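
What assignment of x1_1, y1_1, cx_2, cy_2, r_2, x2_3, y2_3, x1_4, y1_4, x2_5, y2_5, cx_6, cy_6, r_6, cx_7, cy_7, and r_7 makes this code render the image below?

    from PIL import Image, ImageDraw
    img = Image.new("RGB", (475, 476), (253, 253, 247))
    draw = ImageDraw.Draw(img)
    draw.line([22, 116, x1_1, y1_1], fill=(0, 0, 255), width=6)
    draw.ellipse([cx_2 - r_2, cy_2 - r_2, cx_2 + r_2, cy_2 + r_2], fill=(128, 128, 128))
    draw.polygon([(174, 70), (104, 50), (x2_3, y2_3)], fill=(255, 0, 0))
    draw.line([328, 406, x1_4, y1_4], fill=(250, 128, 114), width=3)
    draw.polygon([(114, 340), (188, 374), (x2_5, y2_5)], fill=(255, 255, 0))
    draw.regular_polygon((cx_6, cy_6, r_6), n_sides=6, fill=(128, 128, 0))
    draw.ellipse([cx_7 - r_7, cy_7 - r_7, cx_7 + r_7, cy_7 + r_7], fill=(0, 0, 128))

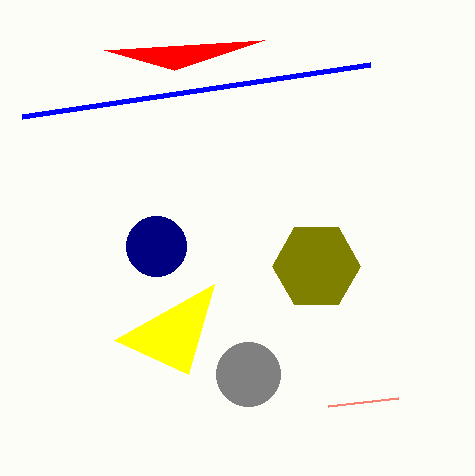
x1_1 = 370
y1_1 = 64
cx_2 = 248
cy_2 = 374
r_2 = 32
x2_3 = 264
y2_3 = 40
x1_4 = 398
y1_4 = 398
x2_5 = 214
y2_5 = 284
cx_6 = 316
cy_6 = 266
r_6 = 44
cx_7 = 156
cy_7 = 246
r_7 = 30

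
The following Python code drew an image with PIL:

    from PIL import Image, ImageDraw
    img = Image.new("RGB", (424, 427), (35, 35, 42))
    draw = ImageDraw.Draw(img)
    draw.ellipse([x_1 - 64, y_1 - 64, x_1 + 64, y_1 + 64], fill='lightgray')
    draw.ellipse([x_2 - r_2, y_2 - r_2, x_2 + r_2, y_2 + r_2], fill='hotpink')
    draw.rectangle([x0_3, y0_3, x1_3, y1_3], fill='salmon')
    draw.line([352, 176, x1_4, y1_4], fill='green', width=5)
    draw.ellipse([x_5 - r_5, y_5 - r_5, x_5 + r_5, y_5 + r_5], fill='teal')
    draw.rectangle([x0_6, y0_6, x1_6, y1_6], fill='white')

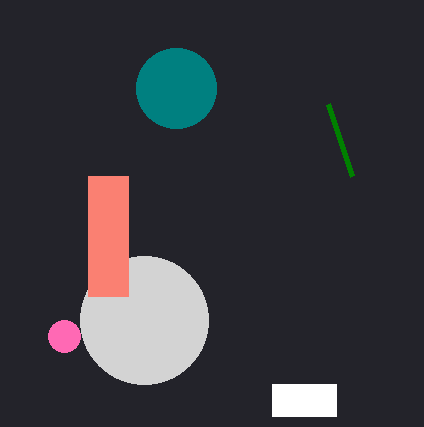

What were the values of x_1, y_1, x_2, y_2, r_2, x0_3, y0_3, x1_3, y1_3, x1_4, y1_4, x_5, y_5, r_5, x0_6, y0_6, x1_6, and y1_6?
x_1 = 144; y_1 = 320; x_2 = 64; y_2 = 336; r_2 = 16; x0_3 = 88; y0_3 = 176; x1_3 = 128; y1_3 = 296; x1_4 = 328; y1_4 = 104; x_5 = 176; y_5 = 88; r_5 = 40; x0_6 = 272; y0_6 = 384; x1_6 = 336; y1_6 = 416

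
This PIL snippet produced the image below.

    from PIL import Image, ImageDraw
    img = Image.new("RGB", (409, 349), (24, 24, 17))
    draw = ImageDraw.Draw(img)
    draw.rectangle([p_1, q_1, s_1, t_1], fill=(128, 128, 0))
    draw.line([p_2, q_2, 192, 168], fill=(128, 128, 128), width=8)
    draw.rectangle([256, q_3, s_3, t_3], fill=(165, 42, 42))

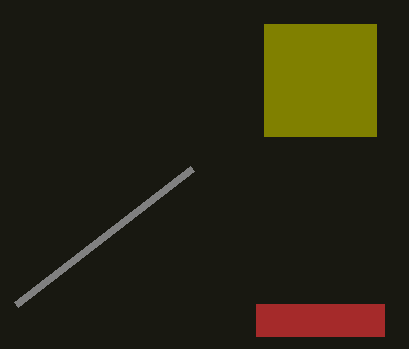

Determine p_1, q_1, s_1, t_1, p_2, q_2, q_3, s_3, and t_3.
p_1 = 264; q_1 = 24; s_1 = 376; t_1 = 136; p_2 = 16; q_2 = 304; q_3 = 304; s_3 = 384; t_3 = 336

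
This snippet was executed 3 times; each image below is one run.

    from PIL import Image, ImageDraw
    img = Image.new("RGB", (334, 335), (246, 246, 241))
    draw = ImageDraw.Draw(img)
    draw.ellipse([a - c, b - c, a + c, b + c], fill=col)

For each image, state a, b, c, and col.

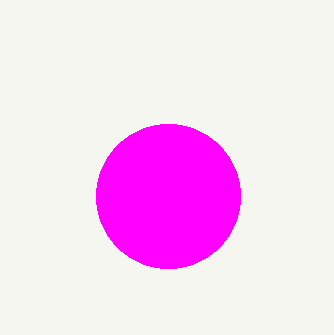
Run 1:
a = 168, b = 196, c = 72, col = 'magenta'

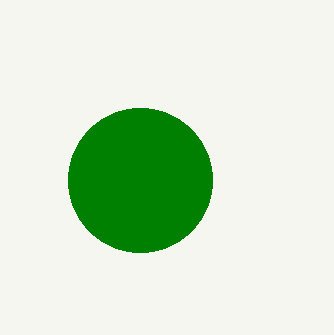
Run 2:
a = 140; b = 180; c = 72; col = 'green'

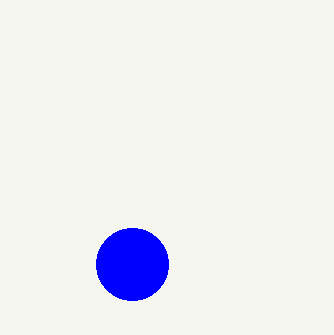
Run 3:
a = 132
b = 264
c = 36
col = 'blue'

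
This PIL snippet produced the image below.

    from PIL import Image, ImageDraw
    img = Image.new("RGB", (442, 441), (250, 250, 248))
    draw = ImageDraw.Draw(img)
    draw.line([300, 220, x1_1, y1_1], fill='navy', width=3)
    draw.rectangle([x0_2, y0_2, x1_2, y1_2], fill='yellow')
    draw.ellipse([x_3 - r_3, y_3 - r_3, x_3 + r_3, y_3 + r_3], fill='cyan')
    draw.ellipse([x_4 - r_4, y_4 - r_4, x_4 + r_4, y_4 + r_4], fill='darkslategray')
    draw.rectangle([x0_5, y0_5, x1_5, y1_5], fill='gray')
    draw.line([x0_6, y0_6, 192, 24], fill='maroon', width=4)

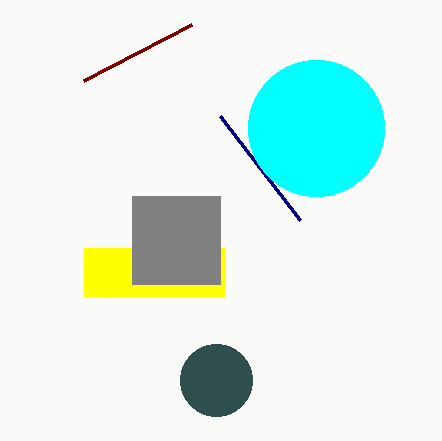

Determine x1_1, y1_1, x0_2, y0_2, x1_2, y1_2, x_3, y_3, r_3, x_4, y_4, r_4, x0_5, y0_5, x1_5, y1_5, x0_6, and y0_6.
x1_1 = 220, y1_1 = 116, x0_2 = 84, y0_2 = 248, x1_2 = 224, y1_2 = 296, x_3 = 316, y_3 = 128, r_3 = 68, x_4 = 216, y_4 = 380, r_4 = 36, x0_5 = 132, y0_5 = 196, x1_5 = 220, y1_5 = 284, x0_6 = 84, y0_6 = 80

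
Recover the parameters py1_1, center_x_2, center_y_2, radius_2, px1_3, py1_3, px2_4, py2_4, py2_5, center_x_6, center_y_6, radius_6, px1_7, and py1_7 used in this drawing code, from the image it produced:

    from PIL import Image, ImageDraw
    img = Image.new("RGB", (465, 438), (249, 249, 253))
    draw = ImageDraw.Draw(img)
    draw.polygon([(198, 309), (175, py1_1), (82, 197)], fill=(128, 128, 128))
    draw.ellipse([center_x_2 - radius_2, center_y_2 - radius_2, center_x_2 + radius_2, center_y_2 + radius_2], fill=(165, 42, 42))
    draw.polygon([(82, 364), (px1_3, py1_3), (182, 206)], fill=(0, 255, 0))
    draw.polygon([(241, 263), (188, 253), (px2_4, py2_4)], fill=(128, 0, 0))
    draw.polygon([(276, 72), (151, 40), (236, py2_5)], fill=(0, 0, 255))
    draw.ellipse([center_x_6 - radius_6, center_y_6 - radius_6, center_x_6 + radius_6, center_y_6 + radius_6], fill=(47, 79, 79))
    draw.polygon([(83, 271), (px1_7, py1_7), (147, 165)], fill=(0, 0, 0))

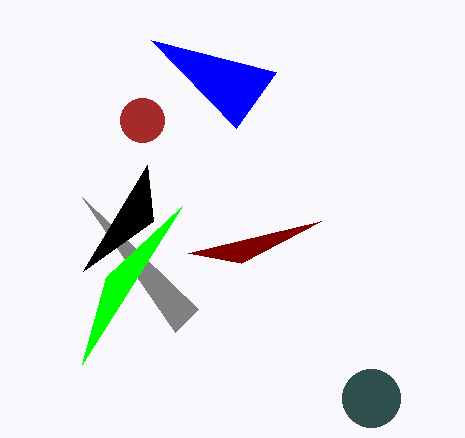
py1_1 = 332; center_x_2 = 142; center_y_2 = 120; radius_2 = 22; px1_3 = 106; py1_3 = 277; px2_4 = 321; py2_4 = 221; py2_5 = 128; center_x_6 = 371; center_y_6 = 398; radius_6 = 29; px1_7 = 153; py1_7 = 221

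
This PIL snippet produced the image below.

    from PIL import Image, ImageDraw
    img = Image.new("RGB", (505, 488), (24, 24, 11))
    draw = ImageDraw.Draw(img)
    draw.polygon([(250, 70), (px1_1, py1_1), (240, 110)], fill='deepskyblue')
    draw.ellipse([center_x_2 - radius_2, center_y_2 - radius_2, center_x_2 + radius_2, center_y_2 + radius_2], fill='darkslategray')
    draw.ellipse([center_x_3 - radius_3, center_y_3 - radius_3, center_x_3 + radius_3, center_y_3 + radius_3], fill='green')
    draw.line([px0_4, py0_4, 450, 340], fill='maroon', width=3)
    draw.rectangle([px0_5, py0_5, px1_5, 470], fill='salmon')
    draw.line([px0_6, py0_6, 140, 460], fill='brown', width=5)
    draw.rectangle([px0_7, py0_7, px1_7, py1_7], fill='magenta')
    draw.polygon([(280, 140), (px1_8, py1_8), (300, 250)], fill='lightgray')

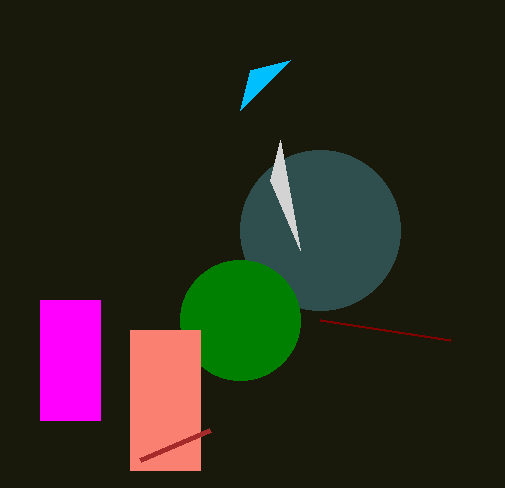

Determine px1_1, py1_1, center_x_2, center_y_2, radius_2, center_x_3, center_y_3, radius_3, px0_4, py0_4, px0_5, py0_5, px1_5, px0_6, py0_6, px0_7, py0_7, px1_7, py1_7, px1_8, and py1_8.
px1_1 = 290; py1_1 = 60; center_x_2 = 320; center_y_2 = 230; radius_2 = 80; center_x_3 = 240; center_y_3 = 320; radius_3 = 60; px0_4 = 320; py0_4 = 320; px0_5 = 130; py0_5 = 330; px1_5 = 200; px0_6 = 210; py0_6 = 430; px0_7 = 40; py0_7 = 300; px1_7 = 100; py1_7 = 420; px1_8 = 270; py1_8 = 180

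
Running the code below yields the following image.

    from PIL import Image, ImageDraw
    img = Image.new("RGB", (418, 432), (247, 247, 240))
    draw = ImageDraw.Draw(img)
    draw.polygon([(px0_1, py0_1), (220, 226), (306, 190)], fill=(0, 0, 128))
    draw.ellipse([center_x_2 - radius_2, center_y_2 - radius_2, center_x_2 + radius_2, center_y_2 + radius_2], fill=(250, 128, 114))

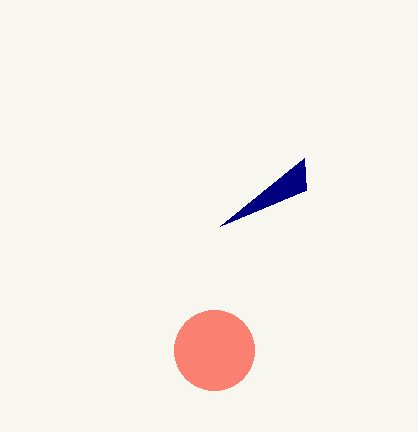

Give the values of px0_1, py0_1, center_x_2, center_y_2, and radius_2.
px0_1 = 304
py0_1 = 158
center_x_2 = 214
center_y_2 = 350
radius_2 = 40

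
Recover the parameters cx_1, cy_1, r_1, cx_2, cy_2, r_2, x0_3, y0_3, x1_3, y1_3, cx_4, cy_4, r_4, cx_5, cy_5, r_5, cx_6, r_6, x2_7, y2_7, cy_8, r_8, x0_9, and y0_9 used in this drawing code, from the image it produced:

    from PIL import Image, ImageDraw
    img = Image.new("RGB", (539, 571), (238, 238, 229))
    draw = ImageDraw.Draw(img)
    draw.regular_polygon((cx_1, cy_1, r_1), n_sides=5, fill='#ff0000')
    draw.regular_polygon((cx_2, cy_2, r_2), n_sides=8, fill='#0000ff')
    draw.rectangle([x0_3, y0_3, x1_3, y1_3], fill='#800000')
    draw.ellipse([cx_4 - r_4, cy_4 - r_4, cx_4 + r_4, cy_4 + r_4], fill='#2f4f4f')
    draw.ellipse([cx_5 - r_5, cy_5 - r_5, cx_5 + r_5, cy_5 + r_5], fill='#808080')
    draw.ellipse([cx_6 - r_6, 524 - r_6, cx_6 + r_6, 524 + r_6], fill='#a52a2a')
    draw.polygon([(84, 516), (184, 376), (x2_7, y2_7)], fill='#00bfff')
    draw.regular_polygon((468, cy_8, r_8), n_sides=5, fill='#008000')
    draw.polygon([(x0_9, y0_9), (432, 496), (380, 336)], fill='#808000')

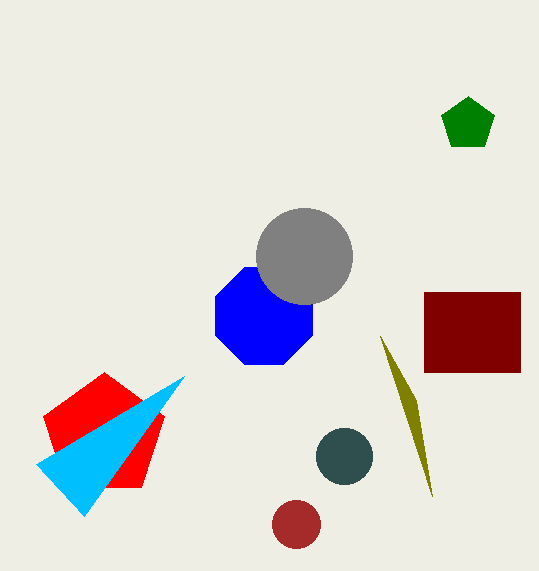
cx_1 = 104
cy_1 = 436
r_1 = 64
cx_2 = 264
cy_2 = 316
r_2 = 52
x0_3 = 424
y0_3 = 292
x1_3 = 520
y1_3 = 372
cx_4 = 344
cy_4 = 456
r_4 = 28
cx_5 = 304
cy_5 = 256
r_5 = 48
cx_6 = 296
r_6 = 24
x2_7 = 36
y2_7 = 464
cy_8 = 124
r_8 = 28
x0_9 = 416
y0_9 = 400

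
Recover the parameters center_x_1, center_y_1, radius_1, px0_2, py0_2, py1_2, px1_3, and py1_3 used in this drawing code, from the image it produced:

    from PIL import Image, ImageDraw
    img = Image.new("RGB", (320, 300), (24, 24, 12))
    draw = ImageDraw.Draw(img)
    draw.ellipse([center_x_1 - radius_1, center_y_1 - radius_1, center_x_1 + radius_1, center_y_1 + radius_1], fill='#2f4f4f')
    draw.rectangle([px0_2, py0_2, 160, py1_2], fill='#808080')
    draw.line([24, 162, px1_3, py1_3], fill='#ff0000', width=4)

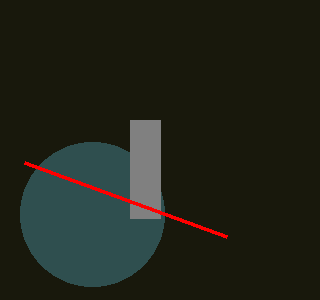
center_x_1 = 92, center_y_1 = 214, radius_1 = 72, px0_2 = 130, py0_2 = 120, py1_2 = 218, px1_3 = 226, py1_3 = 236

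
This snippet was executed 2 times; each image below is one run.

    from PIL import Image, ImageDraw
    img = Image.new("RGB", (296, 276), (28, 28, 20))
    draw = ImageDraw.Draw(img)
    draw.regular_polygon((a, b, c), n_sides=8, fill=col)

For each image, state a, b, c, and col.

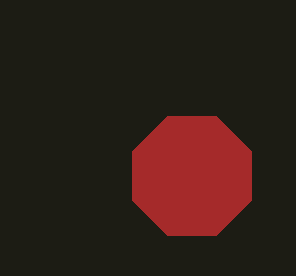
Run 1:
a = 192
b = 176
c = 64
col = 'brown'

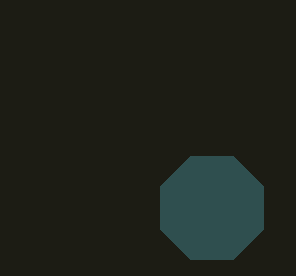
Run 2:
a = 212
b = 208
c = 56
col = 'darkslategray'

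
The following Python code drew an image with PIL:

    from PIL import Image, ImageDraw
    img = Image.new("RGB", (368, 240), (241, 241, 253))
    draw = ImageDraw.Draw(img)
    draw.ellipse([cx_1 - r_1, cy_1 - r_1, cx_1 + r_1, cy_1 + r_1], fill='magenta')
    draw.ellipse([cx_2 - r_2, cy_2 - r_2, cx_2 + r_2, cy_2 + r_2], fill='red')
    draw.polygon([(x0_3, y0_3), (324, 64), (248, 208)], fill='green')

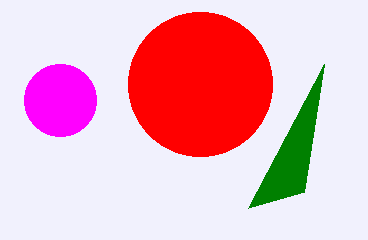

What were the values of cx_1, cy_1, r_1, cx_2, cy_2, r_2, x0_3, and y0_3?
cx_1 = 60, cy_1 = 100, r_1 = 36, cx_2 = 200, cy_2 = 84, r_2 = 72, x0_3 = 304, y0_3 = 192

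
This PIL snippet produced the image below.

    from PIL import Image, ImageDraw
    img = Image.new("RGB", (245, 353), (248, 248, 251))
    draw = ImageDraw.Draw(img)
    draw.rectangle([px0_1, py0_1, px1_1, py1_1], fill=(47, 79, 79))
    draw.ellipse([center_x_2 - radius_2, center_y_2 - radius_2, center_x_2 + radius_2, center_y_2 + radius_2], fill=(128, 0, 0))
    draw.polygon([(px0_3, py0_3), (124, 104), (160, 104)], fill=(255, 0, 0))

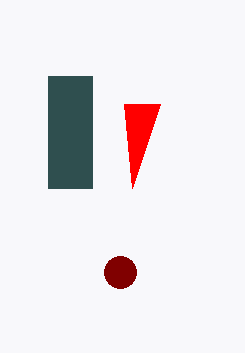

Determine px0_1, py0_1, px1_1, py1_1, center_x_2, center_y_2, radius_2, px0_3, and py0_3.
px0_1 = 48; py0_1 = 76; px1_1 = 92; py1_1 = 188; center_x_2 = 120; center_y_2 = 272; radius_2 = 16; px0_3 = 132; py0_3 = 188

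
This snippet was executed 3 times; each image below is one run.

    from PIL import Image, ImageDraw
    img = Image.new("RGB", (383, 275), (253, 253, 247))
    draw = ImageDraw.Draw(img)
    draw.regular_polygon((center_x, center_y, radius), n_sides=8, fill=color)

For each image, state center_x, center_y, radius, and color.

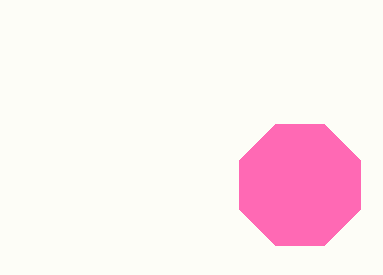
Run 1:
center_x = 300; center_y = 185; radius = 65; color = 'hotpink'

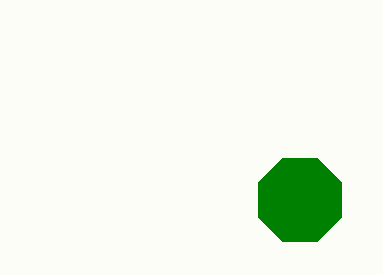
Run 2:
center_x = 300; center_y = 200; radius = 45; color = 'green'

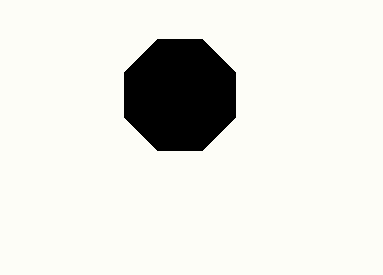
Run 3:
center_x = 180, center_y = 95, radius = 60, color = 'black'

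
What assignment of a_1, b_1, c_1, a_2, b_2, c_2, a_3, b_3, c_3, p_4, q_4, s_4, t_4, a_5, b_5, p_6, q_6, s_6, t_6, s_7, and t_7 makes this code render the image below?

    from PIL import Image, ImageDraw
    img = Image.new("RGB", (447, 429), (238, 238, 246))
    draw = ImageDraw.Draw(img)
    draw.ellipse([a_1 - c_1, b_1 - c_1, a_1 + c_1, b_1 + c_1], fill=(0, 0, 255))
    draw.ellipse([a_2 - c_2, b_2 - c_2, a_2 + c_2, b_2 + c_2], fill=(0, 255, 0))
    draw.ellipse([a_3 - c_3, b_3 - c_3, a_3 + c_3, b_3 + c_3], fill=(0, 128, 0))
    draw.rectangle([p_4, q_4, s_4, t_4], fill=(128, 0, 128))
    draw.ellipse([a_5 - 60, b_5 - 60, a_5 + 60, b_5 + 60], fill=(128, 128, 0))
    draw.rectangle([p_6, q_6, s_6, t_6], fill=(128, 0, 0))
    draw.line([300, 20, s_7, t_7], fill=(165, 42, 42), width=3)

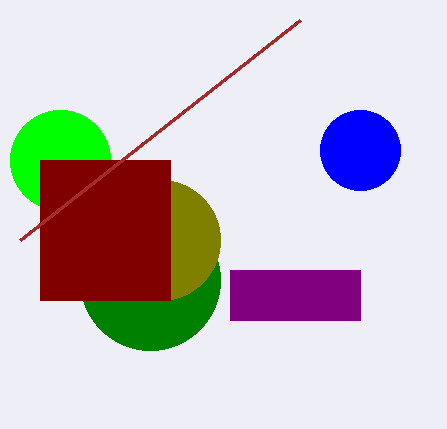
a_1 = 360, b_1 = 150, c_1 = 40, a_2 = 60, b_2 = 160, c_2 = 50, a_3 = 150, b_3 = 280, c_3 = 70, p_4 = 230, q_4 = 270, s_4 = 360, t_4 = 320, a_5 = 160, b_5 = 240, p_6 = 40, q_6 = 160, s_6 = 170, t_6 = 300, s_7 = 20, t_7 = 240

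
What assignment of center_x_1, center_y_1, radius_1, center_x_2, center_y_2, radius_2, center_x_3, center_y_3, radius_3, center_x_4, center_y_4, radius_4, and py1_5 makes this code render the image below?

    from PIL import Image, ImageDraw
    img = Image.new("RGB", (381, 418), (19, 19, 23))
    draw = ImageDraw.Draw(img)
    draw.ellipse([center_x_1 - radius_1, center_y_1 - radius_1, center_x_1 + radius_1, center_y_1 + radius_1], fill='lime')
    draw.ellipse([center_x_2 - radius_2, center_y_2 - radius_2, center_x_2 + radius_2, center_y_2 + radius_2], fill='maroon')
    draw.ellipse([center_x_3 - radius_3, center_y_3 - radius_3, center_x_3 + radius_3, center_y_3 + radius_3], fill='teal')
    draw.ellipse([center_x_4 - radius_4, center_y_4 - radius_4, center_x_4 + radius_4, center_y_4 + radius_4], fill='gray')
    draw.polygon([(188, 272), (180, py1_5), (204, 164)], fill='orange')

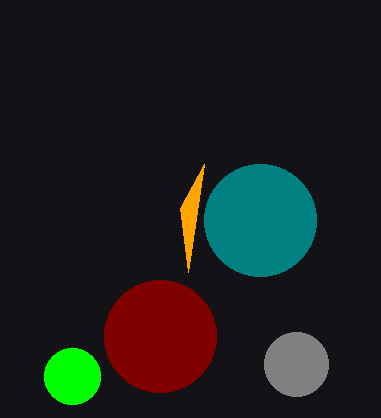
center_x_1 = 72; center_y_1 = 376; radius_1 = 28; center_x_2 = 160; center_y_2 = 336; radius_2 = 56; center_x_3 = 260; center_y_3 = 220; radius_3 = 56; center_x_4 = 296; center_y_4 = 364; radius_4 = 32; py1_5 = 208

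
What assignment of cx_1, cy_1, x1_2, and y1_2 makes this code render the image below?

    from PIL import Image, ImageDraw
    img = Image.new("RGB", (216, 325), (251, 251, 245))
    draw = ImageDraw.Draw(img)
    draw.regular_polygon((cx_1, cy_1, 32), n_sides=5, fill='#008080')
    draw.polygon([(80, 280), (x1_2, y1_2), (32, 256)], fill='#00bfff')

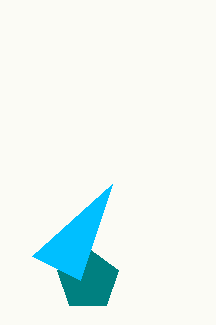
cx_1 = 88
cy_1 = 280
x1_2 = 112
y1_2 = 184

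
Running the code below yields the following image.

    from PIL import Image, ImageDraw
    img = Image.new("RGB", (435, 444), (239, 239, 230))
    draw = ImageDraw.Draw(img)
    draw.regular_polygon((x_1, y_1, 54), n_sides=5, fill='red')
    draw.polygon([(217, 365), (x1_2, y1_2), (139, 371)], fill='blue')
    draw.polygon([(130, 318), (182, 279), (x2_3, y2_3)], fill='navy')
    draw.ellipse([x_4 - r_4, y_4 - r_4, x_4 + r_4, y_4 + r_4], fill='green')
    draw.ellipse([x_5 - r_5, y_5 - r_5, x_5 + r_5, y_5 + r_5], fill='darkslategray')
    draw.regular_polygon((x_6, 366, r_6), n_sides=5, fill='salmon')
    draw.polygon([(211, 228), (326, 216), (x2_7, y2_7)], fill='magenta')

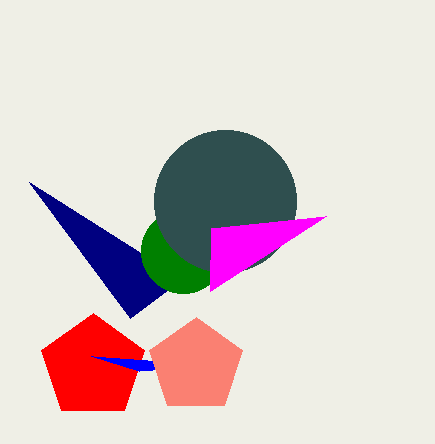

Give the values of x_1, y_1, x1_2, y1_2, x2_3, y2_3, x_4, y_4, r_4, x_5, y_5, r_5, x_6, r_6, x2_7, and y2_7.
x_1 = 93
y_1 = 367
x1_2 = 91
y1_2 = 356
x2_3 = 29
y2_3 = 182
x_4 = 183
y_4 = 251
r_4 = 42
x_5 = 225
y_5 = 201
r_5 = 71
x_6 = 196
r_6 = 49
x2_7 = 210
y2_7 = 291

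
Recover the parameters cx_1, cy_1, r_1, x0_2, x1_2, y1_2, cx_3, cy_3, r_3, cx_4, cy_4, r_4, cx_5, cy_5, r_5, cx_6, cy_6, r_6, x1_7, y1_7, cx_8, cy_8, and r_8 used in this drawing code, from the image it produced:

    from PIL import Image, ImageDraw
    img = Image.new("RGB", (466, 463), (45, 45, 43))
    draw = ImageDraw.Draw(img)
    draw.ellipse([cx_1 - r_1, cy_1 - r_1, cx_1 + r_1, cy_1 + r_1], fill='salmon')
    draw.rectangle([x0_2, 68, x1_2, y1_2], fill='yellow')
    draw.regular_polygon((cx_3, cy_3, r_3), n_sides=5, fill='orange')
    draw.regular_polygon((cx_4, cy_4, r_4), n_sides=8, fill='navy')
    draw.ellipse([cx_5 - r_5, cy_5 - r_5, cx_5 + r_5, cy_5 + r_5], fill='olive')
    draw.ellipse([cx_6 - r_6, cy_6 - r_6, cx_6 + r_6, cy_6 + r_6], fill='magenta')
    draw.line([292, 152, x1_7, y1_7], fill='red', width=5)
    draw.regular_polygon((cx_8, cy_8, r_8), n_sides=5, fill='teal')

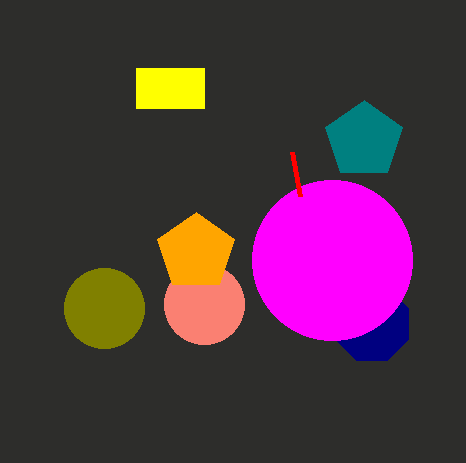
cx_1 = 204
cy_1 = 304
r_1 = 40
x0_2 = 136
x1_2 = 204
y1_2 = 108
cx_3 = 196
cy_3 = 252
r_3 = 40
cx_4 = 372
cy_4 = 324
r_4 = 40
cx_5 = 104
cy_5 = 308
r_5 = 40
cx_6 = 332
cy_6 = 260
r_6 = 80
x1_7 = 300
y1_7 = 196
cx_8 = 364
cy_8 = 140
r_8 = 40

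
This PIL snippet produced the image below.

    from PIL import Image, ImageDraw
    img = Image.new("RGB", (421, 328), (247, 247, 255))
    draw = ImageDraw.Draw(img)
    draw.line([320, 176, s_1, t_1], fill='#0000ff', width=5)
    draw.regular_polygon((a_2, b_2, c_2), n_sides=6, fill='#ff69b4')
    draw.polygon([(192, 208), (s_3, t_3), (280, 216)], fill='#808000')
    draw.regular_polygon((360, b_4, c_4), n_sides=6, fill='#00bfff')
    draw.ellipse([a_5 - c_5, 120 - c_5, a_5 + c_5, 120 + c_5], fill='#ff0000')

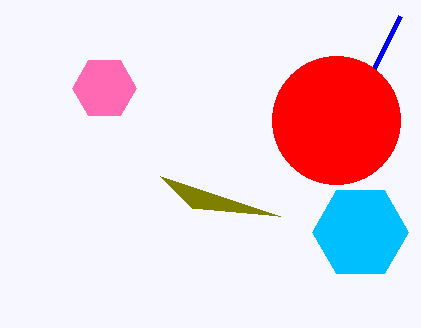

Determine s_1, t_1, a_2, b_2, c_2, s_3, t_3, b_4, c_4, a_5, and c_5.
s_1 = 400
t_1 = 16
a_2 = 104
b_2 = 88
c_2 = 32
s_3 = 160
t_3 = 176
b_4 = 232
c_4 = 48
a_5 = 336
c_5 = 64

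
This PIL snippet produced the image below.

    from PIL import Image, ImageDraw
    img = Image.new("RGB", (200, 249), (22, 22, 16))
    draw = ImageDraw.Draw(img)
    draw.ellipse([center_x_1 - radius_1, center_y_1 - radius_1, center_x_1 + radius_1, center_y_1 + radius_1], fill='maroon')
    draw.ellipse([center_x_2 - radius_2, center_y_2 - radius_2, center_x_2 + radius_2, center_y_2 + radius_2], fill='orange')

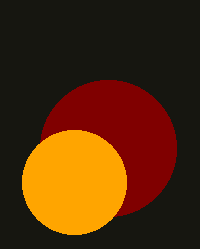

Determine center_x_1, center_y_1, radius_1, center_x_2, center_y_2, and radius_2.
center_x_1 = 108
center_y_1 = 148
radius_1 = 68
center_x_2 = 74
center_y_2 = 182
radius_2 = 52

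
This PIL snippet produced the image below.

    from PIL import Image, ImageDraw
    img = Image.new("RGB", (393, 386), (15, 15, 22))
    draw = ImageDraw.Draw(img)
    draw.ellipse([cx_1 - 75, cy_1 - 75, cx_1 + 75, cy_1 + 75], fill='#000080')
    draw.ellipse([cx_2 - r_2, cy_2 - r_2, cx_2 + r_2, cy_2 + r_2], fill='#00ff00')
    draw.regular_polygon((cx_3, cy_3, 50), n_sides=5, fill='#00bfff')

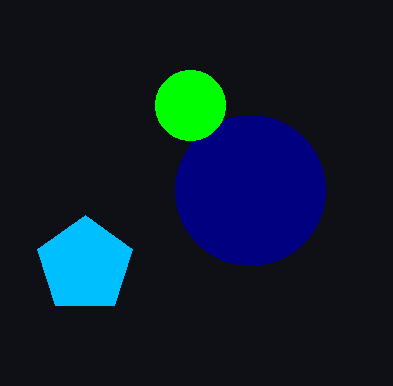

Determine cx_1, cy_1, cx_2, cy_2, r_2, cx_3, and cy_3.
cx_1 = 250
cy_1 = 190
cx_2 = 190
cy_2 = 105
r_2 = 35
cx_3 = 85
cy_3 = 265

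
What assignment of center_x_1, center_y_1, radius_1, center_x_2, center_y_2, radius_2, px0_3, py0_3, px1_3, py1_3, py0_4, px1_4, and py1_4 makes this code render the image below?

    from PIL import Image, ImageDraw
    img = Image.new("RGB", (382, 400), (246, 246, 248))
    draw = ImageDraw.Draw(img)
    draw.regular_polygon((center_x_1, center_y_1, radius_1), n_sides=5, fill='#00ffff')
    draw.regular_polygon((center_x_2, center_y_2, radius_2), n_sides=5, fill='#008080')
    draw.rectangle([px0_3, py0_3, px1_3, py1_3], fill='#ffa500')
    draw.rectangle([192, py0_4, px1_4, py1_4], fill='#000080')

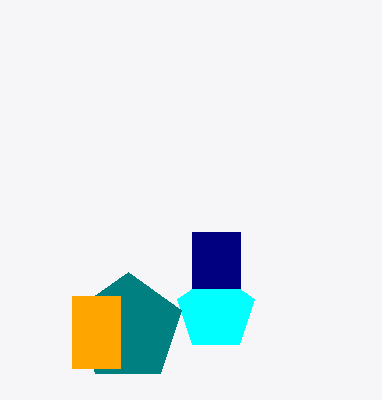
center_x_1 = 216
center_y_1 = 312
radius_1 = 40
center_x_2 = 128
center_y_2 = 328
radius_2 = 56
px0_3 = 72
py0_3 = 296
px1_3 = 120
py1_3 = 368
py0_4 = 232
px1_4 = 240
py1_4 = 288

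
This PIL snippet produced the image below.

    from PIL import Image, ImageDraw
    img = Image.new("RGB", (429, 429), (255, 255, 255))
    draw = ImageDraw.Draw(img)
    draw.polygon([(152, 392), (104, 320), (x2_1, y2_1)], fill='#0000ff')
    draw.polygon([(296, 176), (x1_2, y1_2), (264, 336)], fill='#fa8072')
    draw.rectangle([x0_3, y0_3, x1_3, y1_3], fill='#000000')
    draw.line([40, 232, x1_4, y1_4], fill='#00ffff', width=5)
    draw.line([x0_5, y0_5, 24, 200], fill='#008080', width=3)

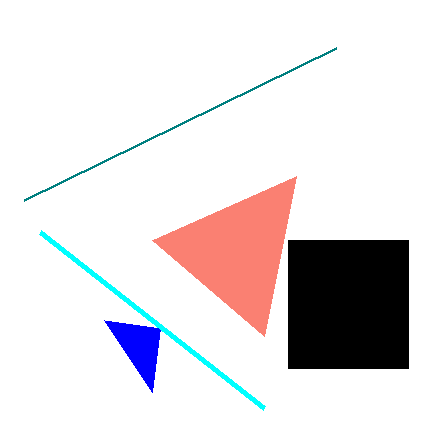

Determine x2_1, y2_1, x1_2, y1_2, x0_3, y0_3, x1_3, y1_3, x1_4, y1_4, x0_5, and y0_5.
x2_1 = 160; y2_1 = 328; x1_2 = 152; y1_2 = 240; x0_3 = 288; y0_3 = 240; x1_3 = 408; y1_3 = 368; x1_4 = 264; y1_4 = 408; x0_5 = 336; y0_5 = 48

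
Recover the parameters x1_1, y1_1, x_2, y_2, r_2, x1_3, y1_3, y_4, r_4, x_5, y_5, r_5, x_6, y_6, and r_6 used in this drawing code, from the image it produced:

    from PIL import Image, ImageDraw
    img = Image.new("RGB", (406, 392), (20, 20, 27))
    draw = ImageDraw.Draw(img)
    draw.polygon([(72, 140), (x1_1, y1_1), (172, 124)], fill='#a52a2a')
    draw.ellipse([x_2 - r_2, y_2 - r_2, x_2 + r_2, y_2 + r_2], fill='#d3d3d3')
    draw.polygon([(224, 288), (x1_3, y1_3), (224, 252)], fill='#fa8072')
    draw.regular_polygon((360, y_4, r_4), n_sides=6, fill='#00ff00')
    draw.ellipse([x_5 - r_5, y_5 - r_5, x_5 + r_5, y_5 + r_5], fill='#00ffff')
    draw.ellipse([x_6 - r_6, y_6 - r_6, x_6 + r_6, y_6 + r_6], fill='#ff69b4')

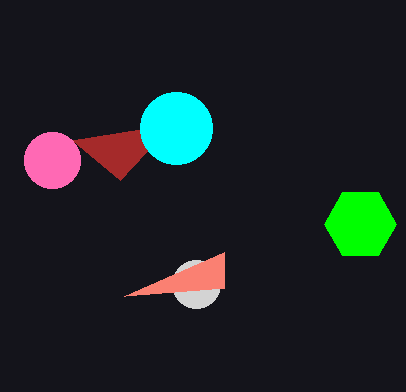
x1_1 = 120; y1_1 = 180; x_2 = 196; y_2 = 284; r_2 = 24; x1_3 = 124; y1_3 = 296; y_4 = 224; r_4 = 36; x_5 = 176; y_5 = 128; r_5 = 36; x_6 = 52; y_6 = 160; r_6 = 28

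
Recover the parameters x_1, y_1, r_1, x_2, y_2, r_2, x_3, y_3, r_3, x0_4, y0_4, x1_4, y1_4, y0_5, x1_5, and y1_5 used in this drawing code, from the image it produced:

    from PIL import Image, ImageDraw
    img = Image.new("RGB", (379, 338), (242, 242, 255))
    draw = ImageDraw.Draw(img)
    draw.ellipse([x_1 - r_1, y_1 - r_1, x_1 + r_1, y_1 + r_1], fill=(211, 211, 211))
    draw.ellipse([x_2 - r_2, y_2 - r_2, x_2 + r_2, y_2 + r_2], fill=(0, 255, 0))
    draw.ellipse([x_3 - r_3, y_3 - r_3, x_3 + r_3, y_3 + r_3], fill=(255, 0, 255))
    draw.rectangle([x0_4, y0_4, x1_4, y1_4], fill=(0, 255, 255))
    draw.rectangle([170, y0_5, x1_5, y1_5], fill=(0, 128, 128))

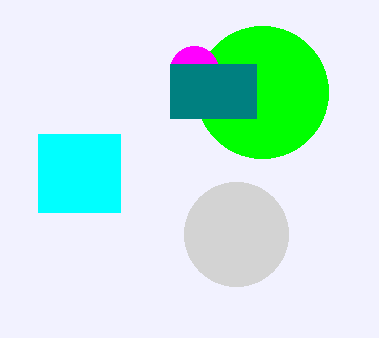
x_1 = 236
y_1 = 234
r_1 = 52
x_2 = 262
y_2 = 92
r_2 = 66
x_3 = 194
y_3 = 70
r_3 = 24
x0_4 = 38
y0_4 = 134
x1_4 = 120
y1_4 = 212
y0_5 = 64
x1_5 = 256
y1_5 = 118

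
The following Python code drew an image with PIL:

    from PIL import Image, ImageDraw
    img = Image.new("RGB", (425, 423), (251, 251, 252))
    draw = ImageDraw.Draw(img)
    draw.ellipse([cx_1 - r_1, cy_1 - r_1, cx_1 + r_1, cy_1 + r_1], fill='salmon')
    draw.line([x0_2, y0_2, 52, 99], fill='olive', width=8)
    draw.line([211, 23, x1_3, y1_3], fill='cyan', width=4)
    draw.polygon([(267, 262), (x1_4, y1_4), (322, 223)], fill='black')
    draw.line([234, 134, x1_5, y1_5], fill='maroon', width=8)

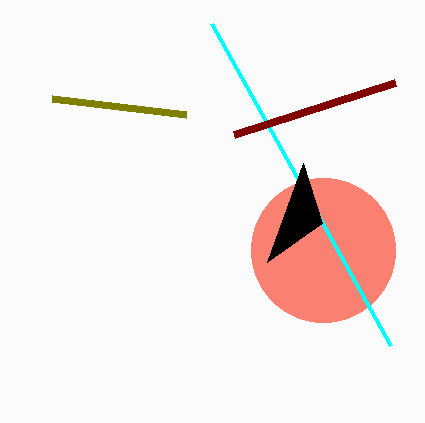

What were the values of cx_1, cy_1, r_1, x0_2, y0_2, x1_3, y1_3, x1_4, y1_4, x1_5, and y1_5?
cx_1 = 323
cy_1 = 250
r_1 = 72
x0_2 = 186
y0_2 = 115
x1_3 = 390
y1_3 = 345
x1_4 = 303
y1_4 = 163
x1_5 = 395
y1_5 = 82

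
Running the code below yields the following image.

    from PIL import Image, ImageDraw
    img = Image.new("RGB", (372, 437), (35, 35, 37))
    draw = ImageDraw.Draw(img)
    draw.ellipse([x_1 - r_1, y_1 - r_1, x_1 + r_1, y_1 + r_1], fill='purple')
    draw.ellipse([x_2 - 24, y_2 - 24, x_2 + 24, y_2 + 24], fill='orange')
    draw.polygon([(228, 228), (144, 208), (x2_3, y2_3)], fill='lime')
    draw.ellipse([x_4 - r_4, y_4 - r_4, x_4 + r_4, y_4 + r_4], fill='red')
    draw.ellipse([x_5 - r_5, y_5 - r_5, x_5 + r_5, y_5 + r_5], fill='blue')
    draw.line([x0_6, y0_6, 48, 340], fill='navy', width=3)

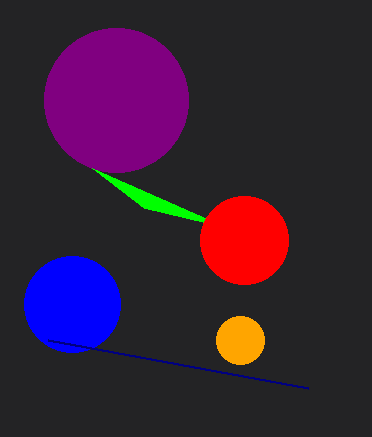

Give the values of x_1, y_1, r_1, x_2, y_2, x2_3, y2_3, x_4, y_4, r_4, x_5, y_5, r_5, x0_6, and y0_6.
x_1 = 116, y_1 = 100, r_1 = 72, x_2 = 240, y_2 = 340, x2_3 = 92, y2_3 = 168, x_4 = 244, y_4 = 240, r_4 = 44, x_5 = 72, y_5 = 304, r_5 = 48, x0_6 = 308, y0_6 = 388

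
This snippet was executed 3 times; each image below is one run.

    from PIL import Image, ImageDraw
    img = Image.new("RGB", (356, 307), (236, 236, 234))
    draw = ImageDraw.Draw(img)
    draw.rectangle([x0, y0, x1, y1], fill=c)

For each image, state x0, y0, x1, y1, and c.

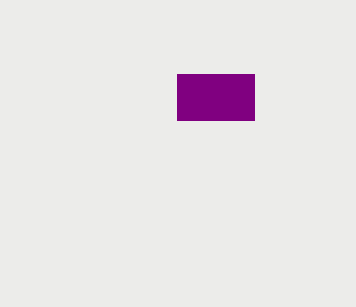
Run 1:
x0 = 177
y0 = 74
x1 = 254
y1 = 120
c = 'purple'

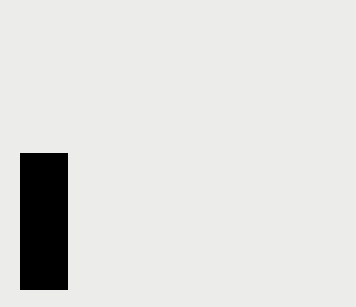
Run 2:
x0 = 20
y0 = 153
x1 = 67
y1 = 289
c = 'black'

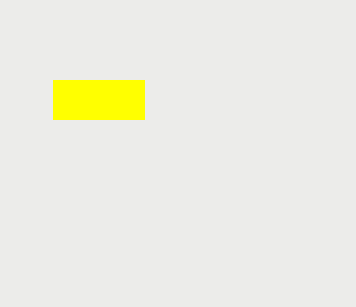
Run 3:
x0 = 53; y0 = 80; x1 = 144; y1 = 119; c = 'yellow'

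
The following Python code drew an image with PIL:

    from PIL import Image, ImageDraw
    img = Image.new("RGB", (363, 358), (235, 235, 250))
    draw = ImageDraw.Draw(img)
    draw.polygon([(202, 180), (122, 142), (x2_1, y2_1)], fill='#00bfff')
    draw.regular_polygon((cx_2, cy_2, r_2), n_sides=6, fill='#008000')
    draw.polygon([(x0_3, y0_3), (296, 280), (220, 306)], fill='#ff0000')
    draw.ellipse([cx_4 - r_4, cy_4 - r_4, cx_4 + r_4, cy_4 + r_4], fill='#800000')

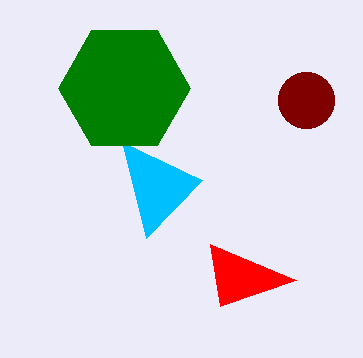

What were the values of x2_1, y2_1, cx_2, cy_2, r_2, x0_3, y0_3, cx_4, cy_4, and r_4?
x2_1 = 146
y2_1 = 238
cx_2 = 124
cy_2 = 88
r_2 = 66
x0_3 = 210
y0_3 = 244
cx_4 = 306
cy_4 = 100
r_4 = 28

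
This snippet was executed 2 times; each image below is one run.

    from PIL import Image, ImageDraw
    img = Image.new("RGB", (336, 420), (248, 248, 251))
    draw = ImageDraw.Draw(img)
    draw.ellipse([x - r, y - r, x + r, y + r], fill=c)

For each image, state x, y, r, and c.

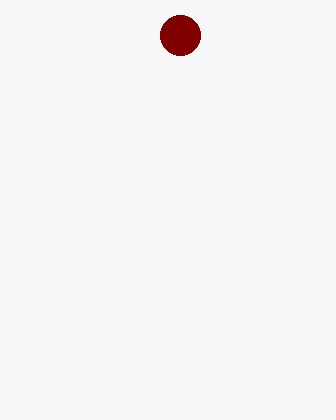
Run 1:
x = 180
y = 35
r = 20
c = 'maroon'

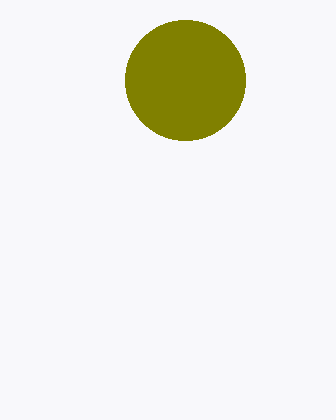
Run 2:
x = 185, y = 80, r = 60, c = 'olive'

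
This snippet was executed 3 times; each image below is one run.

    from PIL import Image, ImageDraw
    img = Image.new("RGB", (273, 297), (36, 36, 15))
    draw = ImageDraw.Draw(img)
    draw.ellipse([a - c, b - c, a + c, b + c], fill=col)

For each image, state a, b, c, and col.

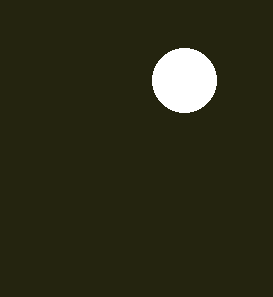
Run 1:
a = 184
b = 80
c = 32
col = 'white'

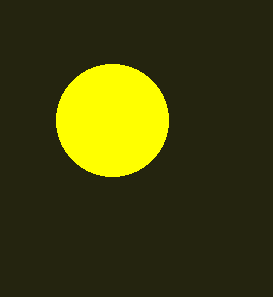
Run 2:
a = 112
b = 120
c = 56
col = 'yellow'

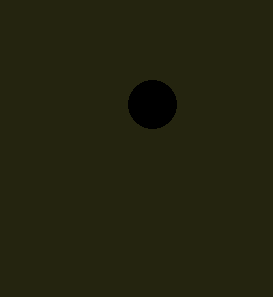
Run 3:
a = 152; b = 104; c = 24; col = 'black'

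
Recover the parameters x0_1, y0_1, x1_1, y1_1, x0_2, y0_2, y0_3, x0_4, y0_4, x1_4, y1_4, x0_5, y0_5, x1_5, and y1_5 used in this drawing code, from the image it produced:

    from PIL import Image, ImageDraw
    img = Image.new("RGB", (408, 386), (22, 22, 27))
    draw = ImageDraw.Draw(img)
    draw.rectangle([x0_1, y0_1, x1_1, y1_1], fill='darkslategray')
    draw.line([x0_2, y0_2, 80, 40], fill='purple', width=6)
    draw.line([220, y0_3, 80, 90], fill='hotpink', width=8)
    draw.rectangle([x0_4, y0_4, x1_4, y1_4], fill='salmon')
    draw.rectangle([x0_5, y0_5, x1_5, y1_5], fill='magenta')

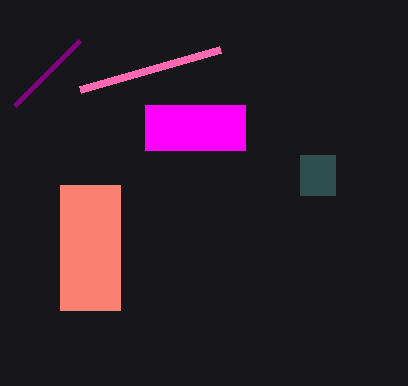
x0_1 = 300; y0_1 = 155; x1_1 = 335; y1_1 = 195; x0_2 = 15; y0_2 = 105; y0_3 = 50; x0_4 = 60; y0_4 = 185; x1_4 = 120; y1_4 = 310; x0_5 = 145; y0_5 = 105; x1_5 = 245; y1_5 = 150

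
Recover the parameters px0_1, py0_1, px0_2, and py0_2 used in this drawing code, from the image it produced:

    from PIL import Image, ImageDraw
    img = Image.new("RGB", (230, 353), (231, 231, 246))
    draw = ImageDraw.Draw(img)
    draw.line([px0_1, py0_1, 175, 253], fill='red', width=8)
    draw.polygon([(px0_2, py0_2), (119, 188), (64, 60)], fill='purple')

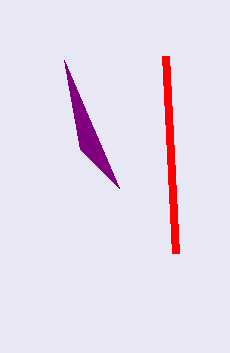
px0_1 = 165; py0_1 = 56; px0_2 = 80; py0_2 = 149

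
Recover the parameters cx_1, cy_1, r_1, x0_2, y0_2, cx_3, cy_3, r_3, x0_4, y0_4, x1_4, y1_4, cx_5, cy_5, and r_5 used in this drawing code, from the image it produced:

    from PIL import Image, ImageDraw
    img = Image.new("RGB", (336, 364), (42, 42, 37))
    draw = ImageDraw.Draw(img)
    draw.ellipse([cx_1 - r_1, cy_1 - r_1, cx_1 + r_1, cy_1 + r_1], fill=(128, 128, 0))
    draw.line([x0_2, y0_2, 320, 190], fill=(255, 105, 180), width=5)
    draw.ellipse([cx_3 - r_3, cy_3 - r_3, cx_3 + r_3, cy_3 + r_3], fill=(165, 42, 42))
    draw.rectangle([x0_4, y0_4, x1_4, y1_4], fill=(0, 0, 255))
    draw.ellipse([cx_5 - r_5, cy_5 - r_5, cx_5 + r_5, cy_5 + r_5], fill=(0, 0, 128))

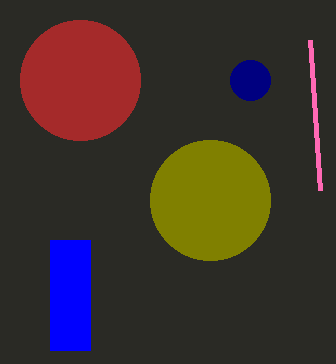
cx_1 = 210
cy_1 = 200
r_1 = 60
x0_2 = 310
y0_2 = 40
cx_3 = 80
cy_3 = 80
r_3 = 60
x0_4 = 50
y0_4 = 240
x1_4 = 90
y1_4 = 350
cx_5 = 250
cy_5 = 80
r_5 = 20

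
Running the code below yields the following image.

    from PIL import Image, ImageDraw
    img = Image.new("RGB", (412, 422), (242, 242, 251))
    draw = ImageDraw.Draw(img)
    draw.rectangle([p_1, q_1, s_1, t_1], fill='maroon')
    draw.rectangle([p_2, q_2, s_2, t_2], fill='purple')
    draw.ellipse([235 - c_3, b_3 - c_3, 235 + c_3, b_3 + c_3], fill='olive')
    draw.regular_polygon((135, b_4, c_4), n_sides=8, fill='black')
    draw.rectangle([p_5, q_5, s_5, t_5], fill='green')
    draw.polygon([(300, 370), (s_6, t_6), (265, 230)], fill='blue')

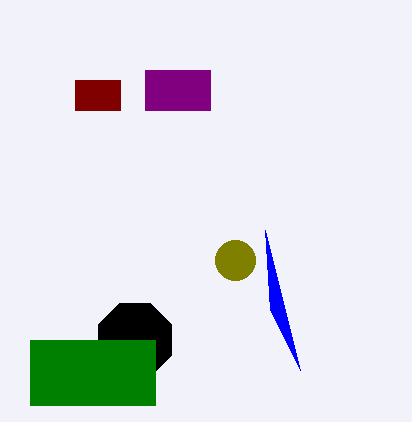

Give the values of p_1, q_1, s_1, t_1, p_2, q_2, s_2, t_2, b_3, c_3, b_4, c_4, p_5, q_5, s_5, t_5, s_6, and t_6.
p_1 = 75
q_1 = 80
s_1 = 120
t_1 = 110
p_2 = 145
q_2 = 70
s_2 = 210
t_2 = 110
b_3 = 260
c_3 = 20
b_4 = 340
c_4 = 40
p_5 = 30
q_5 = 340
s_5 = 155
t_5 = 405
s_6 = 270
t_6 = 310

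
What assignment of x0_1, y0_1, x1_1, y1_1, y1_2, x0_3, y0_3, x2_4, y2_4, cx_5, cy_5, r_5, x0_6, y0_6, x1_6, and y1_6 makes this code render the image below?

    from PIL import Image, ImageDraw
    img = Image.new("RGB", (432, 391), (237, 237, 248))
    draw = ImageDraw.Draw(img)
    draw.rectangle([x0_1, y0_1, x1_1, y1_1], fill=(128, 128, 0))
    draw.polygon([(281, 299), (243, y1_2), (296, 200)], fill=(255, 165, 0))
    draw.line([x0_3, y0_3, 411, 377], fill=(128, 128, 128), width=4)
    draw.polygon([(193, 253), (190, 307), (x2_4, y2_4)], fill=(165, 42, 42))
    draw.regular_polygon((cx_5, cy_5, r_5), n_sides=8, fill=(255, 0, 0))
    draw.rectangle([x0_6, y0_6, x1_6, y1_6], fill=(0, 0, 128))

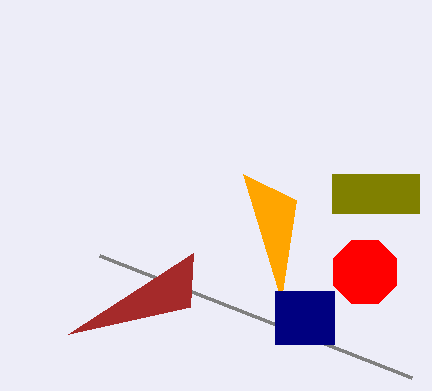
x0_1 = 332, y0_1 = 174, x1_1 = 419, y1_1 = 213, y1_2 = 174, x0_3 = 99, y0_3 = 255, x2_4 = 68, y2_4 = 334, cx_5 = 365, cy_5 = 272, r_5 = 34, x0_6 = 275, y0_6 = 291, x1_6 = 334, y1_6 = 344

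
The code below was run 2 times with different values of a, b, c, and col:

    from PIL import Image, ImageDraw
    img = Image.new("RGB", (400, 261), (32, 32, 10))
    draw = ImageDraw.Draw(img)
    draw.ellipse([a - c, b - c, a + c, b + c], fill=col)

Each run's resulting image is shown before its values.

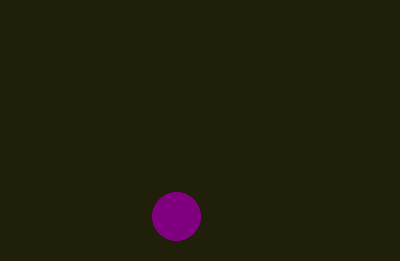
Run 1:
a = 176
b = 216
c = 24
col = 'purple'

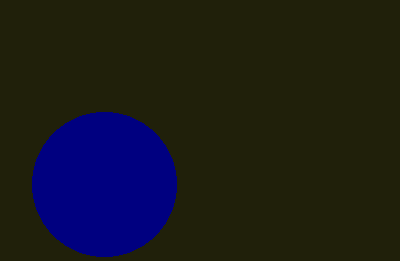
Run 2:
a = 104, b = 184, c = 72, col = 'navy'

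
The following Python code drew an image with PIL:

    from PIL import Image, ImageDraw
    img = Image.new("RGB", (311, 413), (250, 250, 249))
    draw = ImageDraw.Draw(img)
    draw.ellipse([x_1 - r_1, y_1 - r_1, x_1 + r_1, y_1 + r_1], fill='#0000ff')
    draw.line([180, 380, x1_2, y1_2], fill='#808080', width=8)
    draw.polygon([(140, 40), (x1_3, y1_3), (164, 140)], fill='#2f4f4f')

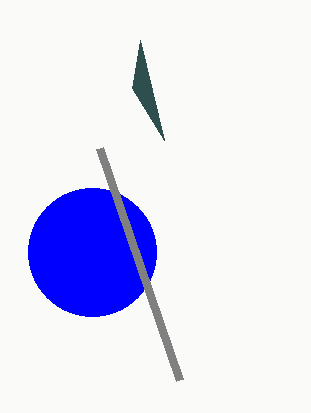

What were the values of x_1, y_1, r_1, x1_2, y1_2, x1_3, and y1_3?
x_1 = 92, y_1 = 252, r_1 = 64, x1_2 = 100, y1_2 = 148, x1_3 = 132, y1_3 = 88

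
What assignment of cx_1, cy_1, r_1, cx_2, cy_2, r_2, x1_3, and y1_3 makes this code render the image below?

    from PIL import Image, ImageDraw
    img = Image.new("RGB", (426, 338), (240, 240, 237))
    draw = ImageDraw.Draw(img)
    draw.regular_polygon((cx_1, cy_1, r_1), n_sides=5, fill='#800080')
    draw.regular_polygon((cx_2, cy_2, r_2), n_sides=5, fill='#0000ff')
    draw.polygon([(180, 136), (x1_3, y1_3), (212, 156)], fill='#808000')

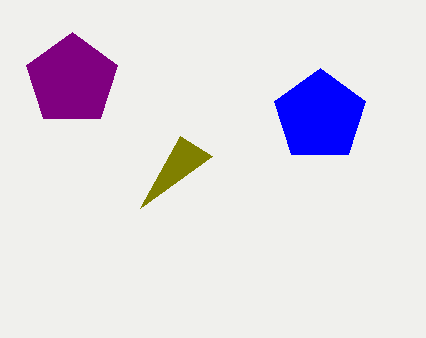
cx_1 = 72, cy_1 = 80, r_1 = 48, cx_2 = 320, cy_2 = 116, r_2 = 48, x1_3 = 140, y1_3 = 208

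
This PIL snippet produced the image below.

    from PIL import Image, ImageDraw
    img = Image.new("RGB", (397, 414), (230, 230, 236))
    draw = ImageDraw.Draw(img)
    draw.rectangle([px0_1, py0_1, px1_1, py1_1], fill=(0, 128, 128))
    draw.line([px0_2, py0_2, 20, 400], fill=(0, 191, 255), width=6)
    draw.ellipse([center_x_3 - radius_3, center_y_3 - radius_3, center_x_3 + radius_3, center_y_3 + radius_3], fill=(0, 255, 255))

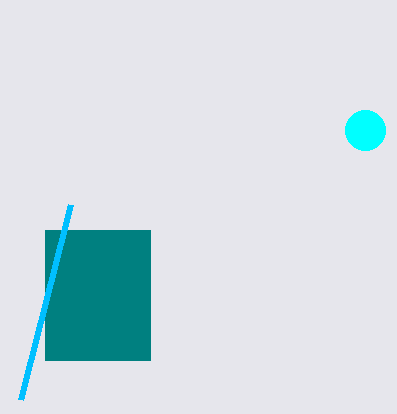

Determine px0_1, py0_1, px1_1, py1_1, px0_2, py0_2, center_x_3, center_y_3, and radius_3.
px0_1 = 45; py0_1 = 230; px1_1 = 150; py1_1 = 360; px0_2 = 70; py0_2 = 205; center_x_3 = 365; center_y_3 = 130; radius_3 = 20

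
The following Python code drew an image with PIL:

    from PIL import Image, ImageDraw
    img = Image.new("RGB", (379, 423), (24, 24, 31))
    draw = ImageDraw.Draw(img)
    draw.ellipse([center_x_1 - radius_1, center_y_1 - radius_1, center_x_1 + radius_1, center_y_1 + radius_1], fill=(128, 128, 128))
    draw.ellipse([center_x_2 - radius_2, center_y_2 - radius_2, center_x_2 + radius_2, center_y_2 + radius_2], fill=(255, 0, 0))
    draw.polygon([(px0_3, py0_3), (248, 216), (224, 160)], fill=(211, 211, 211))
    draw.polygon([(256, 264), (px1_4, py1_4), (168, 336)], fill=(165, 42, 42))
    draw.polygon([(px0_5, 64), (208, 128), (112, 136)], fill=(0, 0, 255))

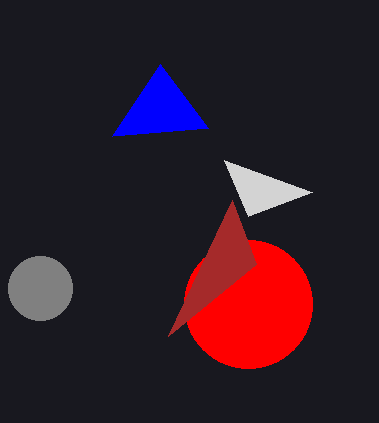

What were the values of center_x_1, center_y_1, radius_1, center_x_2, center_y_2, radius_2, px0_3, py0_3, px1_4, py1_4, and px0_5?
center_x_1 = 40, center_y_1 = 288, radius_1 = 32, center_x_2 = 248, center_y_2 = 304, radius_2 = 64, px0_3 = 312, py0_3 = 192, px1_4 = 232, py1_4 = 200, px0_5 = 160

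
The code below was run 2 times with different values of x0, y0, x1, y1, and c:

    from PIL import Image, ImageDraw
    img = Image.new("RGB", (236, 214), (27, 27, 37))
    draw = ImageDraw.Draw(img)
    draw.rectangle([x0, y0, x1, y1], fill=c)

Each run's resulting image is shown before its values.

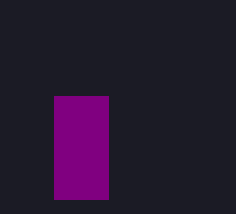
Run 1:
x0 = 54
y0 = 96
x1 = 108
y1 = 199
c = 'purple'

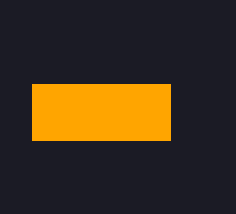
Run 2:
x0 = 32; y0 = 84; x1 = 170; y1 = 140; c = 'orange'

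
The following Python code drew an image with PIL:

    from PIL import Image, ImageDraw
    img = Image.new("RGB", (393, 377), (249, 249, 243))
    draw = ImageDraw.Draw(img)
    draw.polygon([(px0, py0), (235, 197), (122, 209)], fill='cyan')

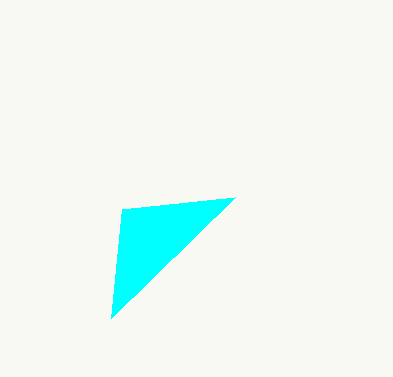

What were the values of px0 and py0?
px0 = 111, py0 = 318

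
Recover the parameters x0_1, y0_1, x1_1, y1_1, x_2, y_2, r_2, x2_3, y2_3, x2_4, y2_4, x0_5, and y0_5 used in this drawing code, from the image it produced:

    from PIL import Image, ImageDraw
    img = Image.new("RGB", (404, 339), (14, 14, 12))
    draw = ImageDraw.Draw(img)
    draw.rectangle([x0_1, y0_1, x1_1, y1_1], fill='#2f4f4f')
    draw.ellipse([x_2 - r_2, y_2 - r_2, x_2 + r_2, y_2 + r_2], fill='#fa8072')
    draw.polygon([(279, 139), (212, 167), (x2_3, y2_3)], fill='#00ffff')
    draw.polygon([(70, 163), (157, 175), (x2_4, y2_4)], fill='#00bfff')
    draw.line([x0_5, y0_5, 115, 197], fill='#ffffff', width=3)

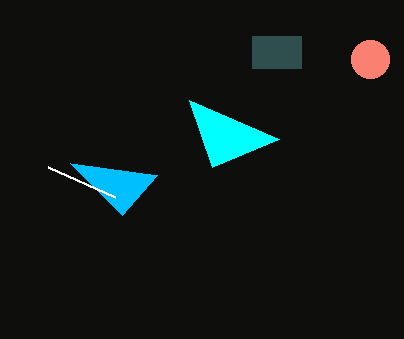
x0_1 = 252
y0_1 = 36
x1_1 = 301
y1_1 = 68
x_2 = 370
y_2 = 59
r_2 = 19
x2_3 = 189
y2_3 = 100
x2_4 = 122
y2_4 = 215
x0_5 = 48
y0_5 = 167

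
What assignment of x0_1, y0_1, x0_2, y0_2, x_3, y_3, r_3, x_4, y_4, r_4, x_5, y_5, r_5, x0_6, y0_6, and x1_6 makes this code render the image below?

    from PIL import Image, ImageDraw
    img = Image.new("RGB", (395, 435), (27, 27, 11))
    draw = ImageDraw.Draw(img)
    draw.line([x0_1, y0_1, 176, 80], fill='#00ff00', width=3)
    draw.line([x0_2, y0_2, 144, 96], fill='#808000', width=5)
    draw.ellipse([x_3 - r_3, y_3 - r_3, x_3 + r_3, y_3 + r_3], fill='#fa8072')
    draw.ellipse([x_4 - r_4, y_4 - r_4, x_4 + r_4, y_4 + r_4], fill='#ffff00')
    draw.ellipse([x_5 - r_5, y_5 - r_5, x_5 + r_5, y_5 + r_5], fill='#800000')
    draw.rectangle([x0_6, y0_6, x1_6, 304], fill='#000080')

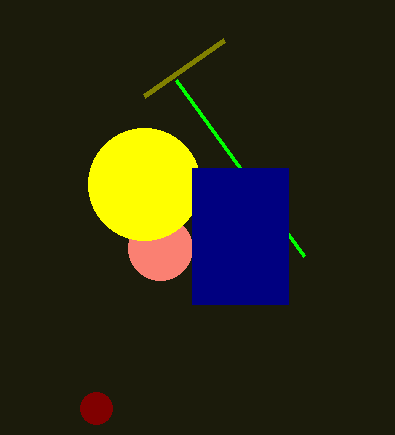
x0_1 = 304
y0_1 = 256
x0_2 = 224
y0_2 = 40
x_3 = 160
y_3 = 248
r_3 = 32
x_4 = 144
y_4 = 184
r_4 = 56
x_5 = 96
y_5 = 408
r_5 = 16
x0_6 = 192
y0_6 = 168
x1_6 = 288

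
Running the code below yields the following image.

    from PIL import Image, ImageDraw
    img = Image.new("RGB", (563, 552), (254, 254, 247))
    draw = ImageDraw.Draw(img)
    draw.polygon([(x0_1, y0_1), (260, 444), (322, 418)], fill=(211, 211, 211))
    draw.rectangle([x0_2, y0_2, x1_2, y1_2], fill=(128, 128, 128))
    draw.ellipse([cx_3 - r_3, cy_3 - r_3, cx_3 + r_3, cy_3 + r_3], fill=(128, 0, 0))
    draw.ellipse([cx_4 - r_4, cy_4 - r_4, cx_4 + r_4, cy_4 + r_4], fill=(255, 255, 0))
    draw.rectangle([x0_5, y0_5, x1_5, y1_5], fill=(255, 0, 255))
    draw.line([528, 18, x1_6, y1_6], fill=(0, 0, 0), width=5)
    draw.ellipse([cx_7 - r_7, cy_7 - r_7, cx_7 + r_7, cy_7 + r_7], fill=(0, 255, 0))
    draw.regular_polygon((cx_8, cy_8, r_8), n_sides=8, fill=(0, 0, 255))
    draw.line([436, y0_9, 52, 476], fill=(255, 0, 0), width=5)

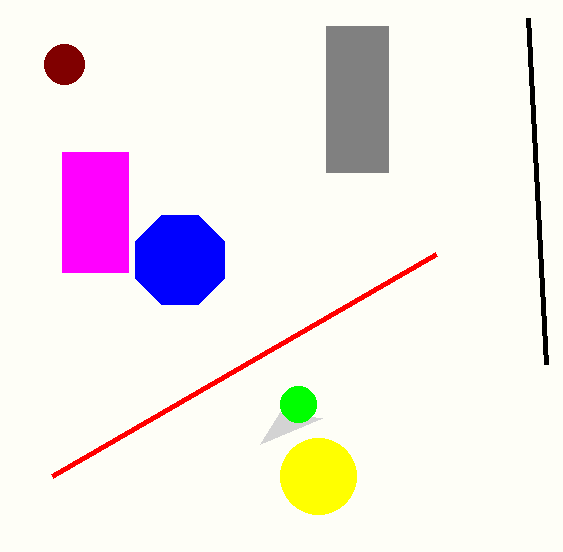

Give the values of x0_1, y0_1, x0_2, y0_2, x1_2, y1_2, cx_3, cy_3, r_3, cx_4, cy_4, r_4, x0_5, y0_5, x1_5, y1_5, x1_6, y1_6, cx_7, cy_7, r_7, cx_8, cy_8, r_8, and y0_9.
x0_1 = 280, y0_1 = 412, x0_2 = 326, y0_2 = 26, x1_2 = 388, y1_2 = 172, cx_3 = 64, cy_3 = 64, r_3 = 20, cx_4 = 318, cy_4 = 476, r_4 = 38, x0_5 = 62, y0_5 = 152, x1_5 = 128, y1_5 = 272, x1_6 = 546, y1_6 = 364, cx_7 = 298, cy_7 = 404, r_7 = 18, cx_8 = 180, cy_8 = 260, r_8 = 48, y0_9 = 254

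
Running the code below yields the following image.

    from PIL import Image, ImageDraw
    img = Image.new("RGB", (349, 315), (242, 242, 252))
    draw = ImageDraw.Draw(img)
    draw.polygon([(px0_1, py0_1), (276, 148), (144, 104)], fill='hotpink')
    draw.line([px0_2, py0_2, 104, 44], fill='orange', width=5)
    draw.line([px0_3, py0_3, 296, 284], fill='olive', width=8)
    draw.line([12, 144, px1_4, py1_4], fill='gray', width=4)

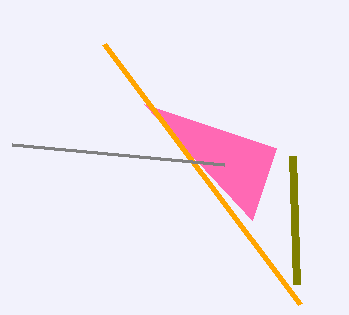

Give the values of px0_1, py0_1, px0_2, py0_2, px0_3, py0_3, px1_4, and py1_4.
px0_1 = 252
py0_1 = 220
px0_2 = 300
py0_2 = 304
px0_3 = 292
py0_3 = 156
px1_4 = 224
py1_4 = 164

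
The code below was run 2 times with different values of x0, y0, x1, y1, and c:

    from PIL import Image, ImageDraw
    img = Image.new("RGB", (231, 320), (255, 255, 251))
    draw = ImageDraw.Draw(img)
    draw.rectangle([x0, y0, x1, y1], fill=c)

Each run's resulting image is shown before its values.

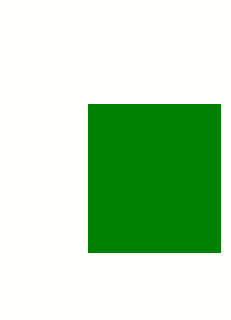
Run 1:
x0 = 88
y0 = 104
x1 = 220
y1 = 252
c = 'green'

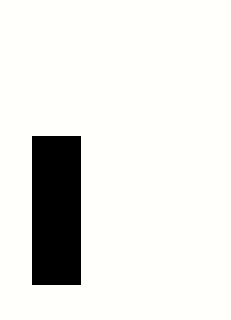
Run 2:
x0 = 32, y0 = 136, x1 = 80, y1 = 284, c = 'black'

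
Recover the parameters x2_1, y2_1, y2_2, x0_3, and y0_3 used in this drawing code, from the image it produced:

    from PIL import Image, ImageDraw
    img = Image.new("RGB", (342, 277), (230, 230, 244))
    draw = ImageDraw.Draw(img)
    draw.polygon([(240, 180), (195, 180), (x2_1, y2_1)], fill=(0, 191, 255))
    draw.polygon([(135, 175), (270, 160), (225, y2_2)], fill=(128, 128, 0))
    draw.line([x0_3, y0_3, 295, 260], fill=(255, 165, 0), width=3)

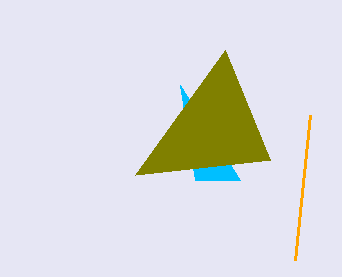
x2_1 = 180, y2_1 = 85, y2_2 = 50, x0_3 = 310, y0_3 = 115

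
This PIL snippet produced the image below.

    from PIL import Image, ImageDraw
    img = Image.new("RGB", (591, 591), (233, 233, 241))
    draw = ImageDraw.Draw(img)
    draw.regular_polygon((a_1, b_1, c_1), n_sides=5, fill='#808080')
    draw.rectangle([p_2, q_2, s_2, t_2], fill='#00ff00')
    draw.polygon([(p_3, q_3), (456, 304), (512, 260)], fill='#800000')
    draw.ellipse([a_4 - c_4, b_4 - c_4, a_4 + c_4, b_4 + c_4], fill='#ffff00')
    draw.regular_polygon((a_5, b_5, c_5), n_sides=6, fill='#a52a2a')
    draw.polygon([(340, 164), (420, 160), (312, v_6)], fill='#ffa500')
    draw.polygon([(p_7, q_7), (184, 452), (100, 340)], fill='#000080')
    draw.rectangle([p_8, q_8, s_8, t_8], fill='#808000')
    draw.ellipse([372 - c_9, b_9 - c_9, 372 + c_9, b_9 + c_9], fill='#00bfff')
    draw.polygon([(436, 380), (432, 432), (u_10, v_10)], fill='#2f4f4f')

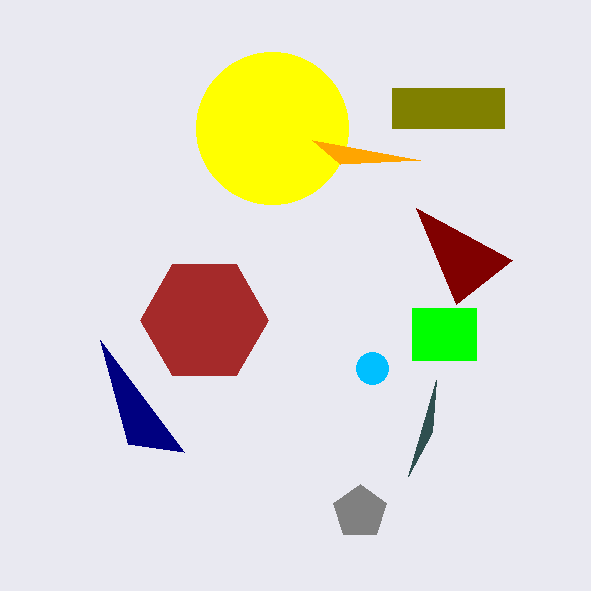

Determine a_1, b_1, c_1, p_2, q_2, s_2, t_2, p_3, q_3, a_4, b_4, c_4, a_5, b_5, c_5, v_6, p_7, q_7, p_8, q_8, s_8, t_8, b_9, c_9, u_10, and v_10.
a_1 = 360
b_1 = 512
c_1 = 28
p_2 = 412
q_2 = 308
s_2 = 476
t_2 = 360
p_3 = 416
q_3 = 208
a_4 = 272
b_4 = 128
c_4 = 76
a_5 = 204
b_5 = 320
c_5 = 64
v_6 = 140
p_7 = 128
q_7 = 444
p_8 = 392
q_8 = 88
s_8 = 504
t_8 = 128
b_9 = 368
c_9 = 16
u_10 = 408
v_10 = 476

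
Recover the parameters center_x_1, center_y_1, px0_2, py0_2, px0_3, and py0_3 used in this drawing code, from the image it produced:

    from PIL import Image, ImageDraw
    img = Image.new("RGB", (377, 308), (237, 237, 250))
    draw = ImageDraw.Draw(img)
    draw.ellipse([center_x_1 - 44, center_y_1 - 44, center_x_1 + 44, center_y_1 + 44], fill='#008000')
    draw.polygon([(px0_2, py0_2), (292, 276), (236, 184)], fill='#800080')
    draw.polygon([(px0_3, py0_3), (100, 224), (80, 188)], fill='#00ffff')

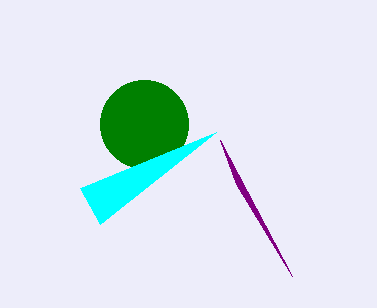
center_x_1 = 144
center_y_1 = 124
px0_2 = 220
py0_2 = 140
px0_3 = 216
py0_3 = 132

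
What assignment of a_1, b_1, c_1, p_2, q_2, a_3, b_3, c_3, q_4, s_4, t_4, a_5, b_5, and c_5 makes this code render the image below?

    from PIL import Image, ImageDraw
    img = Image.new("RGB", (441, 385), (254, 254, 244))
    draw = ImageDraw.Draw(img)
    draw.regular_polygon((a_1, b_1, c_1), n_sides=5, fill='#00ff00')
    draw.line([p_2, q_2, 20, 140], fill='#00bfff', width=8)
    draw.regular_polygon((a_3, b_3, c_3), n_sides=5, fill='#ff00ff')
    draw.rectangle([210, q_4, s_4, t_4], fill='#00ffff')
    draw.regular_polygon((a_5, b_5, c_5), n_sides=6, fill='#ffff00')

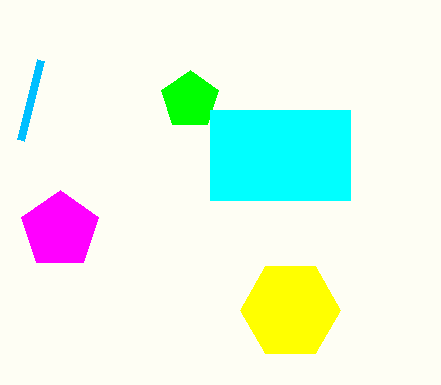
a_1 = 190
b_1 = 100
c_1 = 30
p_2 = 40
q_2 = 60
a_3 = 60
b_3 = 230
c_3 = 40
q_4 = 110
s_4 = 350
t_4 = 200
a_5 = 290
b_5 = 310
c_5 = 50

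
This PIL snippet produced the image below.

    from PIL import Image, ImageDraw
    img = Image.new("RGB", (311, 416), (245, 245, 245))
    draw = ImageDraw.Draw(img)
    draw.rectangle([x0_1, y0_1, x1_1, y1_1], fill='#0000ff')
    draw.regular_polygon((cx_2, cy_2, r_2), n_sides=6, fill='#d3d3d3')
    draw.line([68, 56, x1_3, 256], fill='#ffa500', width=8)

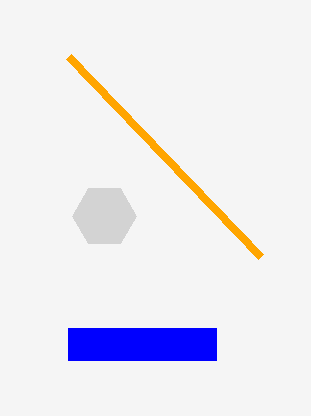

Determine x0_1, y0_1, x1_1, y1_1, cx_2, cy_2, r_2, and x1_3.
x0_1 = 68; y0_1 = 328; x1_1 = 216; y1_1 = 360; cx_2 = 104; cy_2 = 216; r_2 = 32; x1_3 = 260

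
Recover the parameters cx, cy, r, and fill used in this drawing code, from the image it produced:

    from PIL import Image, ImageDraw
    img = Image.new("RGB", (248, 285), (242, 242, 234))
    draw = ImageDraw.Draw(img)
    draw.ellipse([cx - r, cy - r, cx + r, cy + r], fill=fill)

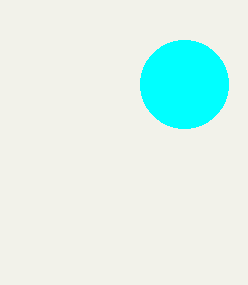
cx = 184, cy = 84, r = 44, fill = 'cyan'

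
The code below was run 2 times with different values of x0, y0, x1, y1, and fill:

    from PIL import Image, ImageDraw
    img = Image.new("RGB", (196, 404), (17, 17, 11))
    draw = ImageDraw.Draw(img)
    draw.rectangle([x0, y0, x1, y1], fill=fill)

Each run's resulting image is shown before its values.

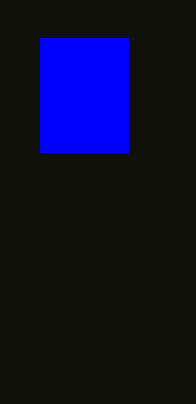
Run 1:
x0 = 40
y0 = 38
x1 = 128
y1 = 152
fill = 'blue'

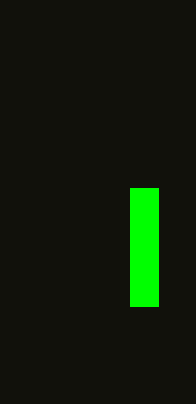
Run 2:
x0 = 130; y0 = 188; x1 = 158; y1 = 306; fill = 'lime'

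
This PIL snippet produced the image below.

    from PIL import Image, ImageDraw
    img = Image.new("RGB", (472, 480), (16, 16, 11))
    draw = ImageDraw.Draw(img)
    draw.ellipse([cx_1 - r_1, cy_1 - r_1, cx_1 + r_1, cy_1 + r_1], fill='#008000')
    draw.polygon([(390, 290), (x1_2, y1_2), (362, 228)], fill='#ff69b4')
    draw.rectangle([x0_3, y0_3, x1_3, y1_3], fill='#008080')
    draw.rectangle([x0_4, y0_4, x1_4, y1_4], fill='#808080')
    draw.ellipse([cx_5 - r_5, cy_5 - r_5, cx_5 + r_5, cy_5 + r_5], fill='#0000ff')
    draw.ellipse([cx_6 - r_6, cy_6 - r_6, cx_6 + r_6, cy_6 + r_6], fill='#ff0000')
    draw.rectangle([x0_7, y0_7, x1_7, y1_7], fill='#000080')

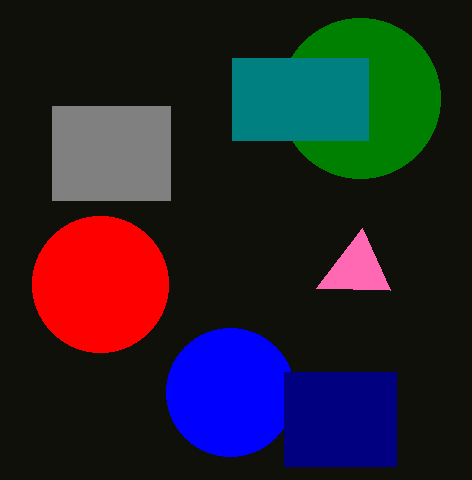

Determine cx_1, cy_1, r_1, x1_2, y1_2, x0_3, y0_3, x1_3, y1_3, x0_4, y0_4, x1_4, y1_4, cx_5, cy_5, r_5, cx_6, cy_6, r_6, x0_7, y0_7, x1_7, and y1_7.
cx_1 = 360, cy_1 = 98, r_1 = 80, x1_2 = 316, y1_2 = 288, x0_3 = 232, y0_3 = 58, x1_3 = 368, y1_3 = 140, x0_4 = 52, y0_4 = 106, x1_4 = 170, y1_4 = 200, cx_5 = 230, cy_5 = 392, r_5 = 64, cx_6 = 100, cy_6 = 284, r_6 = 68, x0_7 = 284, y0_7 = 372, x1_7 = 396, y1_7 = 466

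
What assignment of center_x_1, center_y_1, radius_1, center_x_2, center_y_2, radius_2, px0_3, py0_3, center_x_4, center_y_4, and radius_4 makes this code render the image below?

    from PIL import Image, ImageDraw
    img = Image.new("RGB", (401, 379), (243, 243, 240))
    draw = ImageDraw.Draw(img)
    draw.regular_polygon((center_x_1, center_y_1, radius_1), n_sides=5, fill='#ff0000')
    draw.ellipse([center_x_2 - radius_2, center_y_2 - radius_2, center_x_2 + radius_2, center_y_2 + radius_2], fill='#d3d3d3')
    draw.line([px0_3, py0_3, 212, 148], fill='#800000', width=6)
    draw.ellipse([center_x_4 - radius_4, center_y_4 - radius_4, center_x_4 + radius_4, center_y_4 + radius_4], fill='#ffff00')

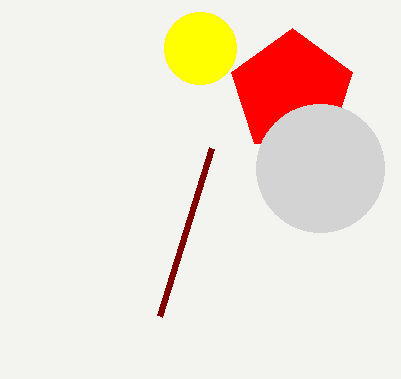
center_x_1 = 292
center_y_1 = 92
radius_1 = 64
center_x_2 = 320
center_y_2 = 168
radius_2 = 64
px0_3 = 160
py0_3 = 316
center_x_4 = 200
center_y_4 = 48
radius_4 = 36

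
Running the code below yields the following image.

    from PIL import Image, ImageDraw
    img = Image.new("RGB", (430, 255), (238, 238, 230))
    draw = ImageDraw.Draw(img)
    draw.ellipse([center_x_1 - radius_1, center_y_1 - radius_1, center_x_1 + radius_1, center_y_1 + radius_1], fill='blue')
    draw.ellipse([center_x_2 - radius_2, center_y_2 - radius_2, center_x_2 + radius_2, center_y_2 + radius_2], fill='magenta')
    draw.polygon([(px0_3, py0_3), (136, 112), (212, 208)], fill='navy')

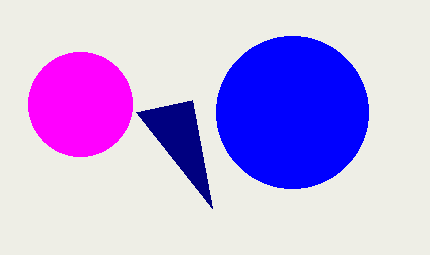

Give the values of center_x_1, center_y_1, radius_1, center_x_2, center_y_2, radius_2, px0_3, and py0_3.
center_x_1 = 292, center_y_1 = 112, radius_1 = 76, center_x_2 = 80, center_y_2 = 104, radius_2 = 52, px0_3 = 192, py0_3 = 100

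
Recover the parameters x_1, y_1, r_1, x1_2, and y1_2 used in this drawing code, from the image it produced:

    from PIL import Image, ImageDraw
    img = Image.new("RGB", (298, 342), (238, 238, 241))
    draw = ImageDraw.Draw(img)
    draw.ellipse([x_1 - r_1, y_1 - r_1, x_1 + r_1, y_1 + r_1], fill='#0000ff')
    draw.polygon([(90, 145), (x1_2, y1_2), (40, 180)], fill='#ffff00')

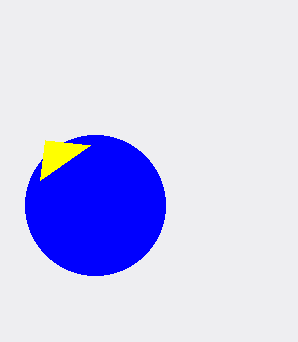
x_1 = 95; y_1 = 205; r_1 = 70; x1_2 = 45; y1_2 = 140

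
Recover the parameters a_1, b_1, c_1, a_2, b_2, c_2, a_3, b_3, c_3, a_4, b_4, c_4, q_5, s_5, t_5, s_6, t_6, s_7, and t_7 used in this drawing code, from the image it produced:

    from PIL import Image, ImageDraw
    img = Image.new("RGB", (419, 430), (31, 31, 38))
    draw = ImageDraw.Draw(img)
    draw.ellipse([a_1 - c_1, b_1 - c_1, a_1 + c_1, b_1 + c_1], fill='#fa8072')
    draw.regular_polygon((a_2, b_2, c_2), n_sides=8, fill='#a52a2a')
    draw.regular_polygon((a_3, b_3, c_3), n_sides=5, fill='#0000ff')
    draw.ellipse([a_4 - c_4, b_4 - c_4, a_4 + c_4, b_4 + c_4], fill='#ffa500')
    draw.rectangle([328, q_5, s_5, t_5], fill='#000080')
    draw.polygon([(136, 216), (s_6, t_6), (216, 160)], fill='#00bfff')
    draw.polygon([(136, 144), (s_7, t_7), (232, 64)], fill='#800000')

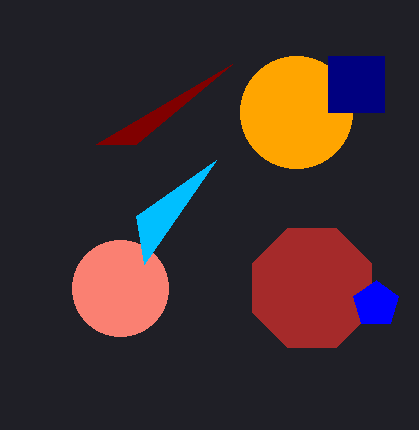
a_1 = 120
b_1 = 288
c_1 = 48
a_2 = 312
b_2 = 288
c_2 = 64
a_3 = 376
b_3 = 304
c_3 = 24
a_4 = 296
b_4 = 112
c_4 = 56
q_5 = 56
s_5 = 384
t_5 = 112
s_6 = 144
t_6 = 264
s_7 = 96
t_7 = 144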